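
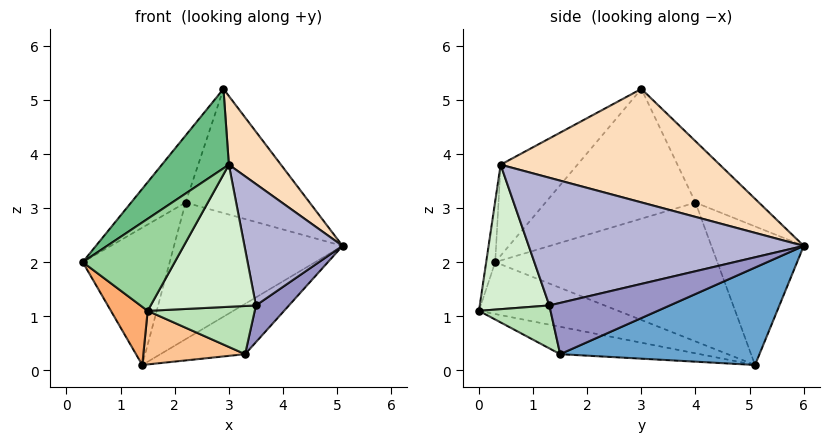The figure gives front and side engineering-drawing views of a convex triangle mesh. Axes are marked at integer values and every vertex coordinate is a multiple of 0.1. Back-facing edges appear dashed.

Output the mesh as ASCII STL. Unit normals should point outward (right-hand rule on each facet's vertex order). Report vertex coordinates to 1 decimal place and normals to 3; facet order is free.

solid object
 facet normal 0.465 0.198 -0.863
  outer loop
   vertex 3.3 1.5 0.3
   vertex 1.4 5.1 0.1
   vertex 5.1 6.0 2.3
  endloop
 endfacet
 facet normal -0.870 0.341 0.357
  outer loop
   vertex 2.2 4.0 3.1
   vertex 1.4 5.1 0.1
   vertex 0.3 0.3 2.0
  endloop
 endfacet
 facet normal -0.849 0.308 0.430
  outer loop
   vertex 2.2 4.0 3.1
   vertex 0.3 0.3 2.0
   vertex 2.9 3.0 5.2
  endloop
 endfacet
 facet normal -0.438 0.800 0.410
  outer loop
   vertex 2.2 4.0 3.1
   vertex 5.1 6.0 2.3
   vertex 1.4 5.1 0.1
  endloop
 endfacet
 facet normal -0.395 0.772 0.499
  outer loop
   vertex 2.2 4.0 3.1
   vertex 2.9 3.0 5.2
   vertex 5.1 6.0 2.3
  endloop
 endfacet
 facet normal -0.618 -0.163 -0.769
  outer loop
   vertex 1.5 0.0 1.1
   vertex 0.3 0.3 2.0
   vertex 1.4 5.1 0.1
  endloop
 endfacet
 facet normal -0.262 -0.191 -0.946
  outer loop
   vertex 1.5 0.0 1.1
   vertex 1.4 5.1 0.1
   vertex 3.3 1.5 0.3
  endloop
 endfacet
 facet normal 0.871 -0.207 0.446
  outer loop
   vertex 3.0 0.4 3.8
   vertex 5.1 6.0 2.3
   vertex 2.9 3.0 5.2
  endloop
 endfacet
 facet normal -0.490 -0.428 0.759
  outer loop
   vertex 3.0 0.4 3.8
   vertex 2.9 3.0 5.2
   vertex 0.3 0.3 2.0
  endloop
 endfacet
 facet normal -0.096 -0.976 0.198
  outer loop
   vertex 3.0 0.4 3.8
   vertex 0.3 0.3 2.0
   vertex 1.5 0.0 1.1
  endloop
 endfacet
 facet normal 0.531 -0.794 -0.295
  outer loop
   vertex 3.5 1.3 1.2
   vertex 1.5 0.0 1.1
   vertex 3.3 1.5 0.3
  endloop
 endfacet
 facet normal 0.542 -0.821 -0.180
  outer loop
   vertex 3.5 1.3 1.2
   vertex 3.0 0.4 3.8
   vertex 1.5 0.0 1.1
  endloop
 endfacet
 facet normal 0.930 -0.255 -0.263
  outer loop
   vertex 3.5 1.3 1.2
   vertex 3.3 1.5 0.3
   vertex 5.1 6.0 2.3
  endloop
 endfacet
 facet normal 0.940 -0.335 0.065
  outer loop
   vertex 3.5 1.3 1.2
   vertex 5.1 6.0 2.3
   vertex 3.0 0.4 3.8
  endloop
 endfacet
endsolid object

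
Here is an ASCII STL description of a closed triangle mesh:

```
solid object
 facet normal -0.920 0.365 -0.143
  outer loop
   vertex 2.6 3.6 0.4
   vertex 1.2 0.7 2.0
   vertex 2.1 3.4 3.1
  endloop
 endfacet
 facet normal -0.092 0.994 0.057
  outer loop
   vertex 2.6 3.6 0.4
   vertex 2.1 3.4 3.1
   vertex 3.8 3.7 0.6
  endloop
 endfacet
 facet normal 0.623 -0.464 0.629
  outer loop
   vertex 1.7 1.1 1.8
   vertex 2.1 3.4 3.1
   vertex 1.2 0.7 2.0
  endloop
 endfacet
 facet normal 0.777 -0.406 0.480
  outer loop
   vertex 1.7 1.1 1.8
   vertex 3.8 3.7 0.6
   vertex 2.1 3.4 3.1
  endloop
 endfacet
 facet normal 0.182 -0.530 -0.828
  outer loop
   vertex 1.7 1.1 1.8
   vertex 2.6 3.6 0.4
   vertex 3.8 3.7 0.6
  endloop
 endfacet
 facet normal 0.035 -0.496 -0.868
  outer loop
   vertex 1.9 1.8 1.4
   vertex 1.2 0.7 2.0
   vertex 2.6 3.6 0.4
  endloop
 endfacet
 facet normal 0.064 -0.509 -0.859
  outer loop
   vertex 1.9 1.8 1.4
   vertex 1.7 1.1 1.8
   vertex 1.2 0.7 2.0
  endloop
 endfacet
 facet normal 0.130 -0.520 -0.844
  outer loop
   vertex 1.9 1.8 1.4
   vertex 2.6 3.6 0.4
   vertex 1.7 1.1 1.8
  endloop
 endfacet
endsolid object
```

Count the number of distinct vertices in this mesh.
6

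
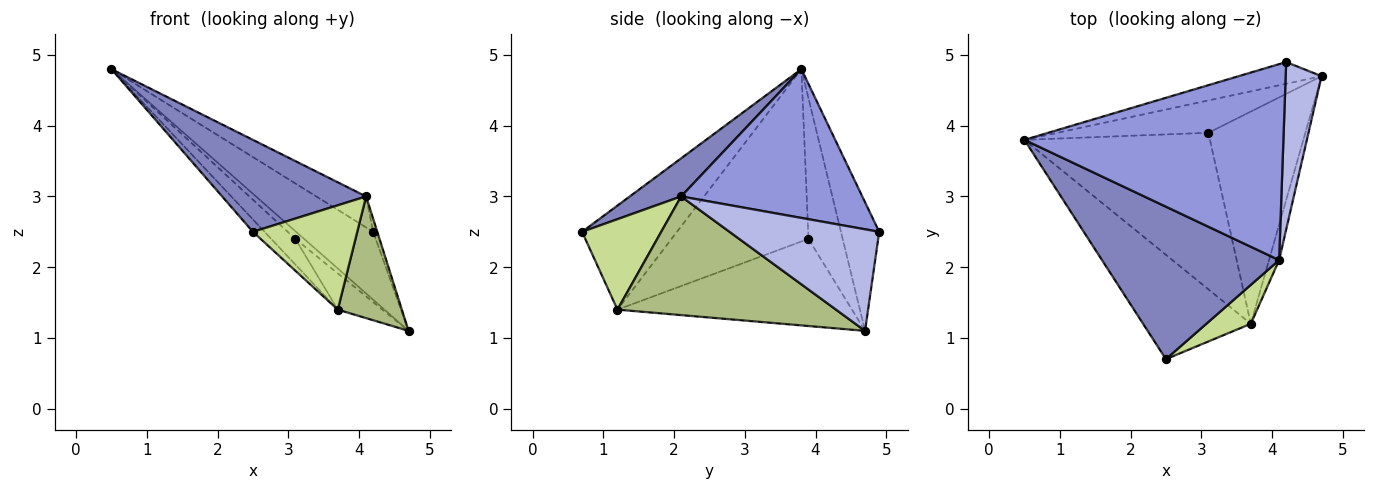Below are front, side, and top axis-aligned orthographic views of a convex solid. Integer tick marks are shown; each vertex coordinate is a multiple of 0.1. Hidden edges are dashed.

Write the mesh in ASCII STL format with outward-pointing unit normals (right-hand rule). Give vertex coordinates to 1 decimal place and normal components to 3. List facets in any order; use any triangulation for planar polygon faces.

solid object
 facet normal -0.427 0.861 -0.276
  outer loop
   vertex 4.2 4.9 2.5
   vertex 4.7 4.7 1.1
   vertex 0.5 3.8 4.8
  endloop
 endfacet
 facet normal 0.181 -0.508 0.842
  outer loop
   vertex 4.1 2.1 3.0
   vertex 0.5 3.8 4.8
   vertex 2.5 0.7 2.5
  endloop
 endfacet
 facet normal 0.494 0.136 0.859
  outer loop
   vertex 4.1 2.1 3.0
   vertex 4.2 4.9 2.5
   vertex 0.5 3.8 4.8
  endloop
 endfacet
 facet normal 0.943 0.026 0.333
  outer loop
   vertex 4.1 2.1 3.0
   vertex 4.7 4.7 1.1
   vertex 4.2 4.9 2.5
  endloop
 endfacet
 facet normal -0.692 0.085 -0.717
  outer loop
   vertex 3.7 1.2 1.4
   vertex 2.5 0.7 2.5
   vertex 0.5 3.8 4.8
  endloop
 endfacet
 facet normal 0.956 -0.280 -0.081
  outer loop
   vertex 3.7 1.2 1.4
   vertex 4.7 4.7 1.1
   vertex 4.1 2.1 3.0
  endloop
 endfacet
 facet normal 0.579 -0.764 0.285
  outer loop
   vertex 3.7 1.2 1.4
   vertex 4.1 2.1 3.0
   vertex 2.5 0.7 2.5
  endloop
 endfacet
 facet normal -0.672 0.173 -0.720
  outer loop
   vertex 3.1 3.9 2.4
   vertex 0.5 3.8 4.8
   vertex 4.7 4.7 1.1
  endloop
 endfacet
 facet normal -0.676 0.119 -0.727
  outer loop
   vertex 3.1 3.9 2.4
   vertex 3.7 1.2 1.4
   vertex 0.5 3.8 4.8
  endloop
 endfacet
 facet normal -0.663 0.126 -0.738
  outer loop
   vertex 3.1 3.9 2.4
   vertex 4.7 4.7 1.1
   vertex 3.7 1.2 1.4
  endloop
 endfacet
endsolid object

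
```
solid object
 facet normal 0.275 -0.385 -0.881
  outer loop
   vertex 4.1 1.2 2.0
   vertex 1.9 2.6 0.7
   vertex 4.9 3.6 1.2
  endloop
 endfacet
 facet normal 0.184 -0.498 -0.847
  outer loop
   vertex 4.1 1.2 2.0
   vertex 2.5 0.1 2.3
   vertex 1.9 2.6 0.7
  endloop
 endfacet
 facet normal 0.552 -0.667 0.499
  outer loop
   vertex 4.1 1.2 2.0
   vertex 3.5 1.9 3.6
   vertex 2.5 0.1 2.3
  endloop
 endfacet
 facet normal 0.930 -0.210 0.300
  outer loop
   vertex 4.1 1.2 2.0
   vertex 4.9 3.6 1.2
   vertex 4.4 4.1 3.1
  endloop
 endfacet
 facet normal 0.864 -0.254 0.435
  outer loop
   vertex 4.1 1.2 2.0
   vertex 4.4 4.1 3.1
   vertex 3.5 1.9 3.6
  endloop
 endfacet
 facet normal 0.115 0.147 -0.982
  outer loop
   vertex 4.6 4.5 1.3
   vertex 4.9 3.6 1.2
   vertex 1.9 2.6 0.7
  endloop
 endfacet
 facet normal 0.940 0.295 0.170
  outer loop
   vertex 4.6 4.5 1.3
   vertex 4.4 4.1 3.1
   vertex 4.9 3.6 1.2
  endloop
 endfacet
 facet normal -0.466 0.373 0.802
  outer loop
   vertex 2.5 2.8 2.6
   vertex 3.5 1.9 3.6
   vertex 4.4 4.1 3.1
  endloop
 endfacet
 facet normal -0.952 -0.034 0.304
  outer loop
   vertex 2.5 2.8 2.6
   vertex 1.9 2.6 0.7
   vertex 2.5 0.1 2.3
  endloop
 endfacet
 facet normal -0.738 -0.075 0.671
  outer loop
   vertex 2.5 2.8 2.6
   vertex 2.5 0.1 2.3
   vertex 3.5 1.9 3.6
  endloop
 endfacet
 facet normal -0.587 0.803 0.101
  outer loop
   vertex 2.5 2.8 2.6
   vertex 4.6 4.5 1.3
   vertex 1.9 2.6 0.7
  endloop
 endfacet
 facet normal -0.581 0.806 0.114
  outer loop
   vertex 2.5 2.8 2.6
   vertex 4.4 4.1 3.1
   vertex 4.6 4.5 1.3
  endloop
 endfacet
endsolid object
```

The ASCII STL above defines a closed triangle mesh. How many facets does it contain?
12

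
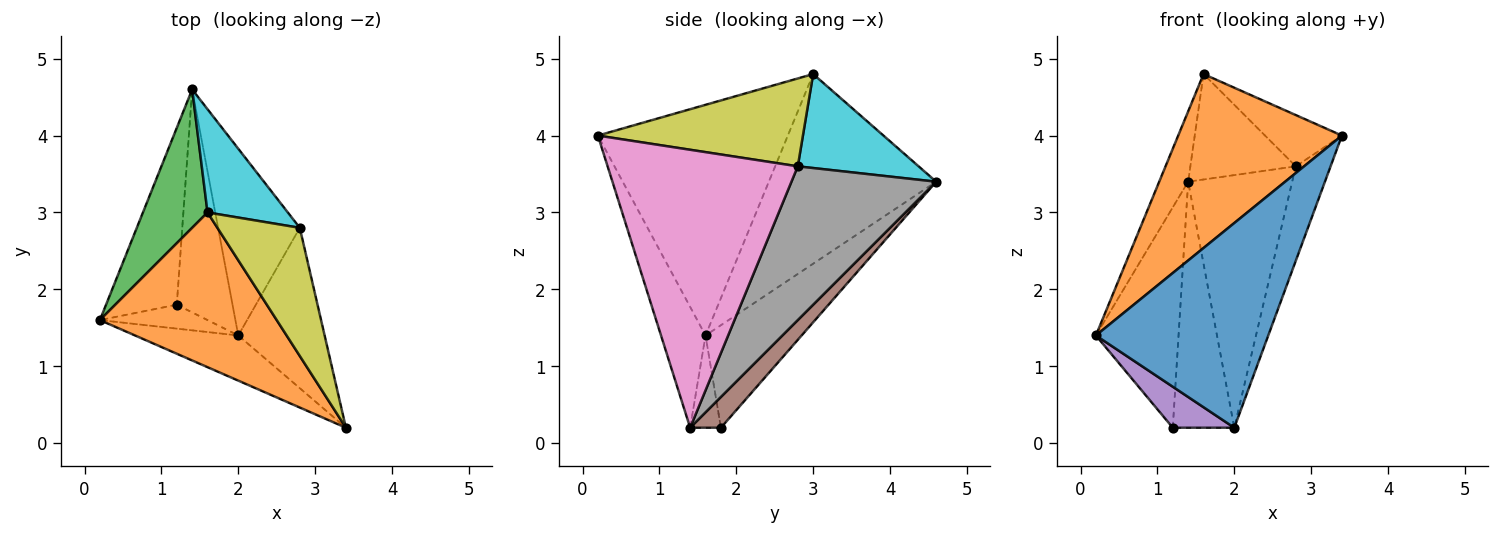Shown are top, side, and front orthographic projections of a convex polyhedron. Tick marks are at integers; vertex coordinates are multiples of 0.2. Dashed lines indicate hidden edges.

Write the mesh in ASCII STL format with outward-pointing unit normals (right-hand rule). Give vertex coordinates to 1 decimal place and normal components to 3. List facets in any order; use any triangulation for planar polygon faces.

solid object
 facet normal -0.244 -0.947 -0.209
  outer loop
   vertex 2.0 1.4 0.2
   vertex 3.4 0.2 4.0
   vertex 0.2 1.6 1.4
  endloop
 endfacet
 facet normal -0.655 -0.565 0.502
  outer loop
   vertex 1.6 3.0 4.8
   vertex 0.2 1.6 1.4
   vertex 3.4 0.2 4.0
  endloop
 endfacet
 facet normal -0.934 0.162 0.318
  outer loop
   vertex 1.6 3.0 4.8
   vertex 1.4 4.6 3.4
   vertex 0.2 1.6 1.4
  endloop
 endfacet
 facet normal -0.672 0.578 -0.464
  outer loop
   vertex 1.2 1.8 0.2
   vertex 0.2 1.6 1.4
   vertex 1.4 4.6 3.4
  endloop
 endfacet
 facet normal -0.396 -0.793 -0.463
  outer loop
   vertex 1.2 1.8 0.2
   vertex 2.0 1.4 0.2
   vertex 0.2 1.6 1.4
  endloop
 endfacet
 facet normal 0.347 0.695 -0.630
  outer loop
   vertex 1.2 1.8 0.2
   vertex 1.4 4.6 3.4
   vertex 2.0 1.4 0.2
  endloop
 endfacet
 facet normal 0.941 0.172 -0.292
  outer loop
   vertex 2.8 2.8 3.6
   vertex 3.4 0.2 4.0
   vertex 2.0 1.4 0.2
  endloop
 endfacet
 facet normal 0.746 0.536 -0.396
  outer loop
   vertex 2.8 2.8 3.6
   vertex 2.0 1.4 0.2
   vertex 1.4 4.6 3.4
  endloop
 endfacet
 facet normal 0.704 0.264 0.660
  outer loop
   vertex 2.8 2.8 3.6
   vertex 1.6 3.0 4.8
   vertex 3.4 0.2 4.0
  endloop
 endfacet
 facet normal 0.633 0.553 0.541
  outer loop
   vertex 2.8 2.8 3.6
   vertex 1.4 4.6 3.4
   vertex 1.6 3.0 4.8
  endloop
 endfacet
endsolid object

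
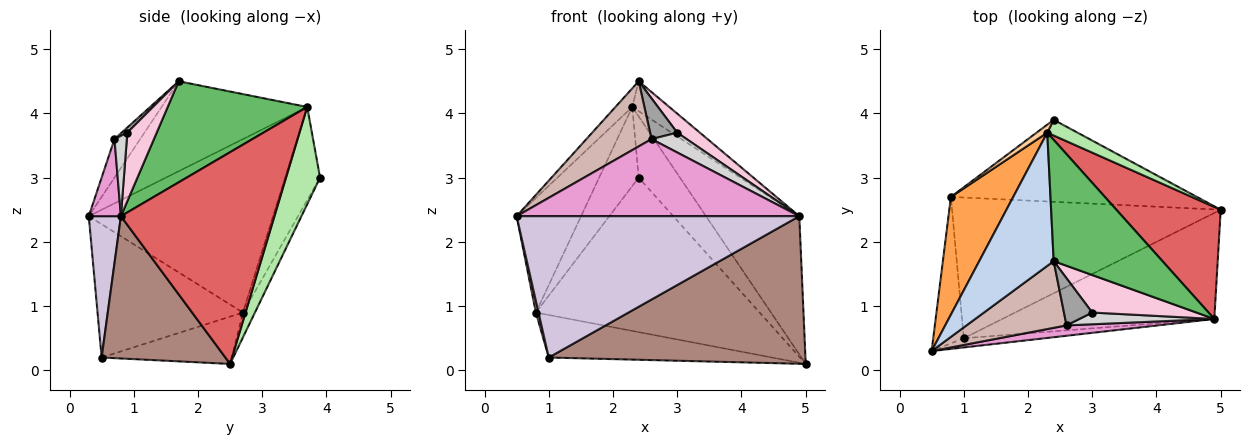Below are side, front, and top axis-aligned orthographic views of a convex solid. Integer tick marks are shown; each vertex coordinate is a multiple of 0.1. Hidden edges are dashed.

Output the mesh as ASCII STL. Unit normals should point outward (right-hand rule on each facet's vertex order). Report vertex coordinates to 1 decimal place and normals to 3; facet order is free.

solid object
 facet normal -0.047 0.882 -0.468
  outer loop
   vertex 0.8 2.7 0.9
   vertex 2.4 3.9 3.0
   vertex 5.0 2.5 0.1
  endloop
 endfacet
 facet normal -0.767 0.089 0.635
  outer loop
   vertex 2.3 3.7 4.1
   vertex 0.5 0.3 2.4
   vertex 2.4 1.7 4.5
  endloop
 endfacet
 facet normal -0.894 0.313 0.321
  outer loop
   vertex 2.3 3.7 4.1
   vertex 0.8 2.7 0.9
   vertex 0.5 0.3 2.4
  endloop
 endfacet
 facet normal -0.660 0.747 0.076
  outer loop
   vertex 2.3 3.7 4.1
   vertex 2.4 3.9 3.0
   vertex 0.8 2.7 0.9
  endloop
 endfacet
 facet normal 0.670 0.178 0.721
  outer loop
   vertex 2.3 3.7 4.1
   vertex 2.4 1.7 4.5
   vertex 4.9 0.8 2.4
  endloop
 endfacet
 facet normal 0.624 0.757 0.194
  outer loop
   vertex 2.3 3.7 4.1
   vertex 5.0 2.5 0.1
   vertex 2.4 3.9 3.0
  endloop
 endfacet
 facet normal 0.788 0.479 0.388
  outer loop
   vertex 2.3 3.7 4.1
   vertex 4.9 0.8 2.4
   vertex 5.0 2.5 0.1
  endloop
 endfacet
 facet normal -0.975 -0.018 -0.223
  outer loop
   vertex 1.0 0.5 0.2
   vertex 0.5 0.3 2.4
   vertex 0.8 2.7 0.9
  endloop
 endfacet
 facet normal -0.166 0.285 -0.944
  outer loop
   vertex 1.0 0.5 0.2
   vertex 0.8 2.7 0.9
   vertex 5.0 2.5 0.1
  endloop
 endfacet
 facet normal 0.113 -0.992 -0.065
  outer loop
   vertex 1.0 0.5 0.2
   vertex 4.9 0.8 2.4
   vertex 0.5 0.3 2.4
  endloop
 endfacet
 facet normal 0.365 -0.756 -0.543
  outer loop
   vertex 1.0 0.5 0.2
   vertex 5.0 2.5 0.1
   vertex 4.9 0.8 2.4
  endloop
 endfacet
 facet normal -0.266 -0.674 0.690
  outer loop
   vertex 2.6 0.7 3.6
   vertex 2.4 1.7 4.5
   vertex 0.5 0.3 2.4
  endloop
 endfacet
 facet normal 0.112 -0.985 0.132
  outer loop
   vertex 2.6 0.7 3.6
   vertex 0.5 0.3 2.4
   vertex 4.9 0.8 2.4
  endloop
 endfacet
 facet normal 0.506 -0.390 0.769
  outer loop
   vertex 3.0 0.9 3.7
   vertex 4.9 0.8 2.4
   vertex 2.4 1.7 4.5
  endloop
 endfacet
 facet normal 0.136 -0.648 0.750
  outer loop
   vertex 3.0 0.9 3.7
   vertex 2.4 1.7 4.5
   vertex 2.6 0.7 3.6
  endloop
 endfacet
 facet normal 0.290 -0.824 0.487
  outer loop
   vertex 3.0 0.9 3.7
   vertex 2.6 0.7 3.6
   vertex 4.9 0.8 2.4
  endloop
 endfacet
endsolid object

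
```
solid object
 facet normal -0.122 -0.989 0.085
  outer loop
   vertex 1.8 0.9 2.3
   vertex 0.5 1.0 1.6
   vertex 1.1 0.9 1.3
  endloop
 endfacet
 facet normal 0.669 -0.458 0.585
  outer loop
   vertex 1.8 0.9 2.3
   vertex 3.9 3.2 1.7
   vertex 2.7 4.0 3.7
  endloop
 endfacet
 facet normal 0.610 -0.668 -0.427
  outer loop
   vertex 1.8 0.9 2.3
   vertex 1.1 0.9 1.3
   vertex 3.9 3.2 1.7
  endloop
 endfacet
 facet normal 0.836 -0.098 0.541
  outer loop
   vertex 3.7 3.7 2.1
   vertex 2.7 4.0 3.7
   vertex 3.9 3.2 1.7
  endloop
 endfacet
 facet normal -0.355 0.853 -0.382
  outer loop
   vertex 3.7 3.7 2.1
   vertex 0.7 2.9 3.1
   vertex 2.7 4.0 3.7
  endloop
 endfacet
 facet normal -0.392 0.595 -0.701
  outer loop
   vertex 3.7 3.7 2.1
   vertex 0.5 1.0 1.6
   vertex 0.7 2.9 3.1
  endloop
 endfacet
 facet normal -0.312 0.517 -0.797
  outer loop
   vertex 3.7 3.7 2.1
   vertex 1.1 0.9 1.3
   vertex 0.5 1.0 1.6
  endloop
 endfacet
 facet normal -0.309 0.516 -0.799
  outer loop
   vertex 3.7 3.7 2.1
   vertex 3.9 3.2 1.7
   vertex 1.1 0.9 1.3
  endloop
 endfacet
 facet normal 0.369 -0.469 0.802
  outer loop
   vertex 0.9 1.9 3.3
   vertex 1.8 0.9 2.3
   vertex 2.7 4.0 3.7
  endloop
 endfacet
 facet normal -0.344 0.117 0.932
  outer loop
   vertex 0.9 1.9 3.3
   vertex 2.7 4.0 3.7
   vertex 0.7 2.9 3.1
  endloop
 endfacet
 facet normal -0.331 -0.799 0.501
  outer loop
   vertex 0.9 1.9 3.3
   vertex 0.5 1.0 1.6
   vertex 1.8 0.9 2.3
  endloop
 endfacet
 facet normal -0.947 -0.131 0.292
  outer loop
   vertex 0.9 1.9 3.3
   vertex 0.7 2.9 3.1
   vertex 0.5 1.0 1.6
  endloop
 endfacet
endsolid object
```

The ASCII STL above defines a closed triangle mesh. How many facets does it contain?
12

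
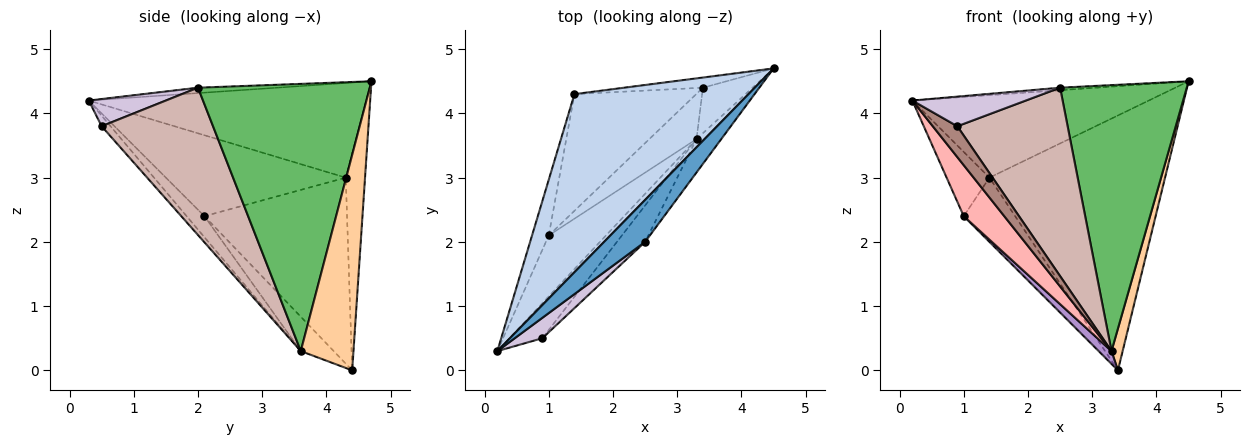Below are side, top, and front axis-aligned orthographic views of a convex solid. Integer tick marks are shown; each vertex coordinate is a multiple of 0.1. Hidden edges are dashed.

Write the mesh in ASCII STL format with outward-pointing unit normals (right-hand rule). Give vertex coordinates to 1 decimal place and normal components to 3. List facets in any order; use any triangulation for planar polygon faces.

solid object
 facet normal -0.130 0.060 0.990
  outer loop
   vertex 2.5 2.0 4.4
   vertex 4.5 4.7 4.5
   vertex 0.2 0.3 4.2
  endloop
 endfacet
 facet normal -0.442 0.377 0.814
  outer loop
   vertex 1.4 4.3 3.0
   vertex 0.2 0.3 4.2
   vertex 4.5 4.7 4.5
  endloop
 endfacet
 facet normal -0.109 0.993 -0.040
  outer loop
   vertex 1.4 4.3 3.0
   vertex 4.5 4.7 4.5
   vertex 3.4 4.4 0.0
  endloop
 endfacet
 facet normal 0.954 -0.202 -0.220
  outer loop
   vertex 3.3 3.6 0.3
   vertex 3.4 4.4 0.0
   vertex 4.5 4.7 4.5
  endloop
 endfacet
 facet normal 0.803 -0.592 -0.074
  outer loop
   vertex 3.3 3.6 0.3
   vertex 4.5 4.7 4.5
   vertex 2.5 2.0 4.4
  endloop
 endfacet
 facet normal -0.954 0.227 -0.197
  outer loop
   vertex 1.0 2.1 2.4
   vertex 0.2 0.3 4.2
   vertex 1.4 4.3 3.0
  endloop
 endfacet
 facet normal -0.801 0.289 -0.524
  outer loop
   vertex 1.0 2.1 2.4
   vertex 1.4 4.3 3.0
   vertex 3.4 4.4 0.0
  endloop
 endfacet
 facet normal -0.271 -0.618 -0.738
  outer loop
   vertex 1.0 2.1 2.4
   vertex 3.3 3.6 0.3
   vertex 0.2 0.3 4.2
  endloop
 endfacet
 facet normal -0.574 -0.224 -0.788
  outer loop
   vertex 1.0 2.1 2.4
   vertex 3.4 4.4 0.0
   vertex 3.3 3.6 0.3
  endloop
 endfacet
 facet normal 0.488 -0.719 0.495
  outer loop
   vertex 0.9 0.5 3.8
   vertex 2.5 2.0 4.4
   vertex 0.2 0.3 4.2
  endloop
 endfacet
 facet normal -0.233 -0.643 -0.729
  outer loop
   vertex 0.9 0.5 3.8
   vertex 0.2 0.3 4.2
   vertex 3.3 3.6 0.3
  endloop
 endfacet
 facet normal 0.704 -0.697 -0.135
  outer loop
   vertex 0.9 0.5 3.8
   vertex 3.3 3.6 0.3
   vertex 2.5 2.0 4.4
  endloop
 endfacet
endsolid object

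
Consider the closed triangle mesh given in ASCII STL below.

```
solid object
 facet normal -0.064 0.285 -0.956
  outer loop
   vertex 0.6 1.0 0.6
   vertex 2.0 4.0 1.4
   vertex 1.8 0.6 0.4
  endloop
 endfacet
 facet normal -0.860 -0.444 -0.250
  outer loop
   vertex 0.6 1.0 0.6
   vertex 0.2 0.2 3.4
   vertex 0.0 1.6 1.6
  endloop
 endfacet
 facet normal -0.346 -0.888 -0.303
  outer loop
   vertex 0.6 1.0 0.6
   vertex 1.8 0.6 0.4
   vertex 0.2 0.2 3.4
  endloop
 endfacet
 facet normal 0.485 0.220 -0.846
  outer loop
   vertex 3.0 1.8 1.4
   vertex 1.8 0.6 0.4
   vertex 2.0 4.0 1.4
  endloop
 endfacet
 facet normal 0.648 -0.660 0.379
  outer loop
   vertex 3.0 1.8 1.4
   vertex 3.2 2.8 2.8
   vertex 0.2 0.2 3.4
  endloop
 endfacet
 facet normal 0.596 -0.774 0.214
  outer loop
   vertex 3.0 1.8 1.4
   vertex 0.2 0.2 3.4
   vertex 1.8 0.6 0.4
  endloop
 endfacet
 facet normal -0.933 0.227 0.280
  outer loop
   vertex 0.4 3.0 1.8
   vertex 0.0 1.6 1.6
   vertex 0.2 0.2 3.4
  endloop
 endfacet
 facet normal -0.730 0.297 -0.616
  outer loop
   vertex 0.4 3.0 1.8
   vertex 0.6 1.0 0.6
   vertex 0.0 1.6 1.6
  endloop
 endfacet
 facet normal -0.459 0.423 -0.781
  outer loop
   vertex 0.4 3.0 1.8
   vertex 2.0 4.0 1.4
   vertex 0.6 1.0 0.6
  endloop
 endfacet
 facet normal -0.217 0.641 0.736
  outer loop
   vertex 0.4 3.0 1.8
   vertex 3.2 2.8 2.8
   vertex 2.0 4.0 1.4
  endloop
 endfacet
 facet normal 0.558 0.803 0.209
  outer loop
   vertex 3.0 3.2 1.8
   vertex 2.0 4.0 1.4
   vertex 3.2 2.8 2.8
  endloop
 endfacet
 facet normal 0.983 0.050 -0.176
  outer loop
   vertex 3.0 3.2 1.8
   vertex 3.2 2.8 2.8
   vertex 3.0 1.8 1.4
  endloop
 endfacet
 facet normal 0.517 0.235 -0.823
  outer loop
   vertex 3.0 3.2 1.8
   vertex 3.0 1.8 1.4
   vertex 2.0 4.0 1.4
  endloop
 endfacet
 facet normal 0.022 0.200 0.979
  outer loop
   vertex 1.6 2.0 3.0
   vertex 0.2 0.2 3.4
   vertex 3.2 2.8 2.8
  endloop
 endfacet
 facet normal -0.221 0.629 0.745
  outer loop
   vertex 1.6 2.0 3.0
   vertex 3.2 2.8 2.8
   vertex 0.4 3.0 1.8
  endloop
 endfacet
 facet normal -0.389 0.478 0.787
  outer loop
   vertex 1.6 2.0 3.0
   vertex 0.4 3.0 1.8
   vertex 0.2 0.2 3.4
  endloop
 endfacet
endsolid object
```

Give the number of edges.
24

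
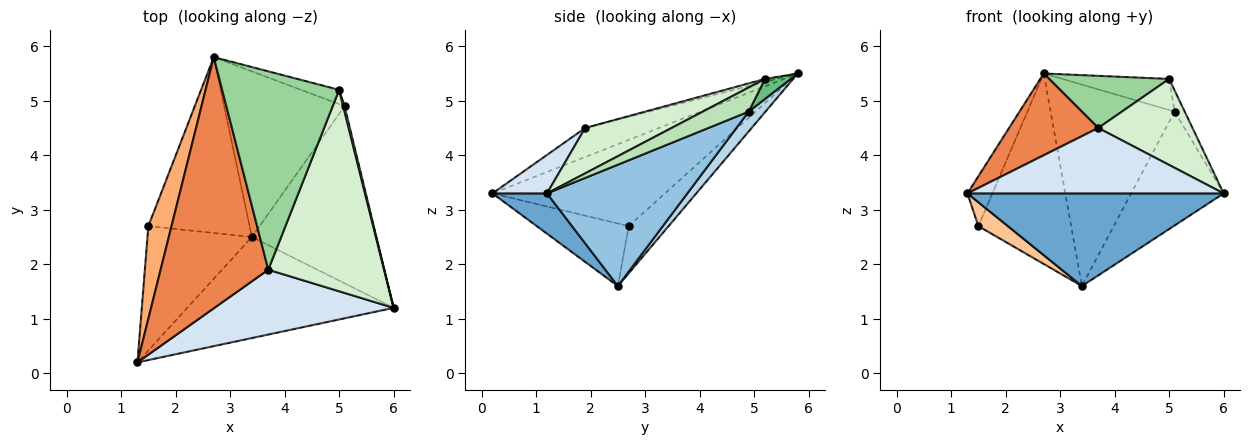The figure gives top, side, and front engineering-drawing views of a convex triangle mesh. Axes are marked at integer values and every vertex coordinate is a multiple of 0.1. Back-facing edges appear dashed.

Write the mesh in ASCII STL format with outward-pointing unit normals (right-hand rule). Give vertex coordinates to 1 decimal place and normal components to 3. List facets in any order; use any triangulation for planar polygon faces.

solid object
 facet normal 0.142 -0.669 -0.729
  outer loop
   vertex 3.4 2.5 1.6
   vertex 6.0 1.2 3.3
   vertex 1.3 0.2 3.3
  endloop
 endfacet
 facet normal 0.634 0.418 -0.650
  outer loop
   vertex 5.1 4.9 4.8
   vertex 6.0 1.2 3.3
   vertex 3.4 2.5 1.6
  endloop
 endfacet
 facet normal 0.104 0.768 -0.632
  outer loop
   vertex 5.1 4.9 4.8
   vertex 3.4 2.5 1.6
   vertex 2.7 5.8 5.5
  endloop
 endfacet
 facet normal 0.149 -0.702 0.696
  outer loop
   vertex 3.7 1.9 4.5
   vertex 1.3 0.2 3.3
   vertex 6.0 1.2 3.3
  endloop
 endfacet
 facet normal -0.248 -0.300 0.921
  outer loop
   vertex 3.7 1.9 4.5
   vertex 2.7 5.8 5.5
   vertex 1.3 0.2 3.3
  endloop
 endfacet
 facet normal -0.956 0.138 0.257
  outer loop
   vertex 1.5 2.7 2.7
   vertex 1.3 0.2 3.3
   vertex 2.7 5.8 5.5
  endloop
 endfacet
 facet normal -0.507 -0.163 -0.846
  outer loop
   vertex 1.5 2.7 2.7
   vertex 3.4 2.5 1.6
   vertex 1.3 0.2 3.3
  endloop
 endfacet
 facet normal -0.301 0.701 -0.647
  outer loop
   vertex 1.5 2.7 2.7
   vertex 2.7 5.8 5.5
   vertex 3.4 2.5 1.6
  endloop
 endfacet
 facet normal 0.214 0.888 -0.408
  outer loop
   vertex 5.0 5.2 5.4
   vertex 5.1 4.9 4.8
   vertex 2.7 5.8 5.5
  endloop
 endfacet
 facet normal -0.024 -0.254 0.967
  outer loop
   vertex 5.0 5.2 5.4
   vertex 2.7 5.8 5.5
   vertex 3.7 1.9 4.5
  endloop
 endfacet
 facet normal 0.975 0.215 0.055
  outer loop
   vertex 5.0 5.2 5.4
   vertex 6.0 1.2 3.3
   vertex 5.1 4.9 4.8
  endloop
 endfacet
 facet normal 0.339 -0.369 0.865
  outer loop
   vertex 5.0 5.2 5.4
   vertex 3.7 1.9 4.5
   vertex 6.0 1.2 3.3
  endloop
 endfacet
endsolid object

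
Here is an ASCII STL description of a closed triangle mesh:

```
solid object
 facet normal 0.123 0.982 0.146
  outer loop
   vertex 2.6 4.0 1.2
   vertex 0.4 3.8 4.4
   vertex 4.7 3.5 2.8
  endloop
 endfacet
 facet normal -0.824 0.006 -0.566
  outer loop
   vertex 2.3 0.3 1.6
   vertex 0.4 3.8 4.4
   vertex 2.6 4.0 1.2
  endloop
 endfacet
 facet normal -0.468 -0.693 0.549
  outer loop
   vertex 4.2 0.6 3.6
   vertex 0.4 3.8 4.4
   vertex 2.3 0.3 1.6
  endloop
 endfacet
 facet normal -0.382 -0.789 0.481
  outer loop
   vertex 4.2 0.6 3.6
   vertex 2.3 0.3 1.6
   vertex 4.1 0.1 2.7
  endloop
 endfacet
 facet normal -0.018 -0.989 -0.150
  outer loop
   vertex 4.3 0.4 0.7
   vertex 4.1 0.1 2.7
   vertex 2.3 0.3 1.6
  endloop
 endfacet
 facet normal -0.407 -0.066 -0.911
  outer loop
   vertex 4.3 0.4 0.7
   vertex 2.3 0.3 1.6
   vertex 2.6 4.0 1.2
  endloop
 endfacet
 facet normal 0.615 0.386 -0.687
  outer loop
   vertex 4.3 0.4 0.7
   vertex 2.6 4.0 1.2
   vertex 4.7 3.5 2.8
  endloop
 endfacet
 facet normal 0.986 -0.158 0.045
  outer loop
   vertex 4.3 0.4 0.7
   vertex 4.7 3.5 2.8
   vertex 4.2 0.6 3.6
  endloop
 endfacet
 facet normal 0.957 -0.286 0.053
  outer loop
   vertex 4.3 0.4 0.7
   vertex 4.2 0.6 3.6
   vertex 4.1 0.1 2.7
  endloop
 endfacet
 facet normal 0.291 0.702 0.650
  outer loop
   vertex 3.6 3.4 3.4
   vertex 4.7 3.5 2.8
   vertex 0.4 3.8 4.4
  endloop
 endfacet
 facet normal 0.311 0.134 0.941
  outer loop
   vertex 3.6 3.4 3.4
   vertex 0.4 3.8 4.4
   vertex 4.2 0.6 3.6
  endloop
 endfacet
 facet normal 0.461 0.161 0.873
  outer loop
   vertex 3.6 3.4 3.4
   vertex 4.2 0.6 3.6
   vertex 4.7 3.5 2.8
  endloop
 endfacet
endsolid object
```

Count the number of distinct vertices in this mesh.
8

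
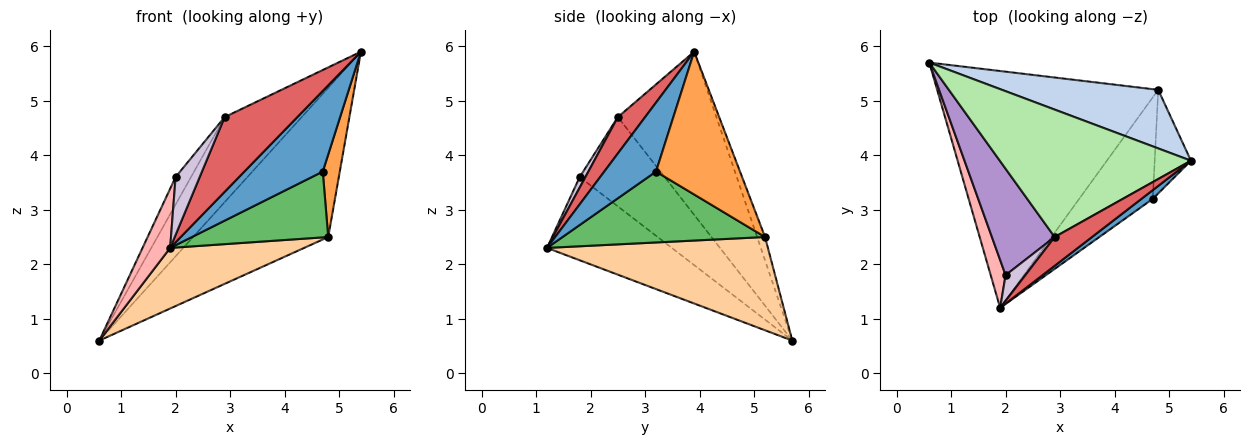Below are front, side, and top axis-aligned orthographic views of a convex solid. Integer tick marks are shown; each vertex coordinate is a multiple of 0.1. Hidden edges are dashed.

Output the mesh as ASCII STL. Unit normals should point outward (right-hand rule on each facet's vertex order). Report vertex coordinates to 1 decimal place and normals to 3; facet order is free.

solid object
 facet normal 0.549 -0.831 0.090
  outer loop
   vertex 4.7 3.2 3.7
   vertex 5.4 3.9 5.9
   vertex 1.9 1.2 2.3
  endloop
 endfacet
 facet normal -0.054 0.929 0.365
  outer loop
   vertex 4.8 5.2 2.5
   vertex 0.6 5.7 0.6
   vertex 5.4 3.9 5.9
  endloop
 endfacet
 facet normal 0.951 -0.192 -0.241
  outer loop
   vertex 4.8 5.2 2.5
   vertex 5.4 3.9 5.9
   vertex 4.7 3.2 3.7
  endloop
 endfacet
 facet normal 0.378 -0.229 -0.897
  outer loop
   vertex 4.8 5.2 2.5
   vertex 1.9 1.2 2.3
   vertex 0.6 5.7 0.6
  endloop
 endfacet
 facet normal 0.629 -0.423 -0.653
  outer loop
   vertex 4.8 5.2 2.5
   vertex 4.7 3.2 3.7
   vertex 1.9 1.2 2.3
  endloop
 endfacet
 facet normal -0.579 0.453 0.678
  outer loop
   vertex 2.9 2.5 4.7
   vertex 5.4 3.9 5.9
   vertex 0.6 5.7 0.6
  endloop
 endfacet
 facet normal 0.330 -0.881 0.339
  outer loop
   vertex 2.9 2.5 4.7
   vertex 1.9 1.2 2.3
   vertex 5.4 3.9 5.9
  endloop
 endfacet
 facet normal -0.962 -0.213 0.172
  outer loop
   vertex 2.0 1.8 3.6
   vertex 0.6 5.7 0.6
   vertex 1.9 1.2 2.3
  endloop
 endfacet
 facet normal -0.809 0.147 0.569
  outer loop
   vertex 2.0 1.8 3.6
   vertex 2.9 2.5 4.7
   vertex 0.6 5.7 0.6
  endloop
 endfacet
 facet normal 0.211 -0.894 0.396
  outer loop
   vertex 2.0 1.8 3.6
   vertex 1.9 1.2 2.3
   vertex 2.9 2.5 4.7
  endloop
 endfacet
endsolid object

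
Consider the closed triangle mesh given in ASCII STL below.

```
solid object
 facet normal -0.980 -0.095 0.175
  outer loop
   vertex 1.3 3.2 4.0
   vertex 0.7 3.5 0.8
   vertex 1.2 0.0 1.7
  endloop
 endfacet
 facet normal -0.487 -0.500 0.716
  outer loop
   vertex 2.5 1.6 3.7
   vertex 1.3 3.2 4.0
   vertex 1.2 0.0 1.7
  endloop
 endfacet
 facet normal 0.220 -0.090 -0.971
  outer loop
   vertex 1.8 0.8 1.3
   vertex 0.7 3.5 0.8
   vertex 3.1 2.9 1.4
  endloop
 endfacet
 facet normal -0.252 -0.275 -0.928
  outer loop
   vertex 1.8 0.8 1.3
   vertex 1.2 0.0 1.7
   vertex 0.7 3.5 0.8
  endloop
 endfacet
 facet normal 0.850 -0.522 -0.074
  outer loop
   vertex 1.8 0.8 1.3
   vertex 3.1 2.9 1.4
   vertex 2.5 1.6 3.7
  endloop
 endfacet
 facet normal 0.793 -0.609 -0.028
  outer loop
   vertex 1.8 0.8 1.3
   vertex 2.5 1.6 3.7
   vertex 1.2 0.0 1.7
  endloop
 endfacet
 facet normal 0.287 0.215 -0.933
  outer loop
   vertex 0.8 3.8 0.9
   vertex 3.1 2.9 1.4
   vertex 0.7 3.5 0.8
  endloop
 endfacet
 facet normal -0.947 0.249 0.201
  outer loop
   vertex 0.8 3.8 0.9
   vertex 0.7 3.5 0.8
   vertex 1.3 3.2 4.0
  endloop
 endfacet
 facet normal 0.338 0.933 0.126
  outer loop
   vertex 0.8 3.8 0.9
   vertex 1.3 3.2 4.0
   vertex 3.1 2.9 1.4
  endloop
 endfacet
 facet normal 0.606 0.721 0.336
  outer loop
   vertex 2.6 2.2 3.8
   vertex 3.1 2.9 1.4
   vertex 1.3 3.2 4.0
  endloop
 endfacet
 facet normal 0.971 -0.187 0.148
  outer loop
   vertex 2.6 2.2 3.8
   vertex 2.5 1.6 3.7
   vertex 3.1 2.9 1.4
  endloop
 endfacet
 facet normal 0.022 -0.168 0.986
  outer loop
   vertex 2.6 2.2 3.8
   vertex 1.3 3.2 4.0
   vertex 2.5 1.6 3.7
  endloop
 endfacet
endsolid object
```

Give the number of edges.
18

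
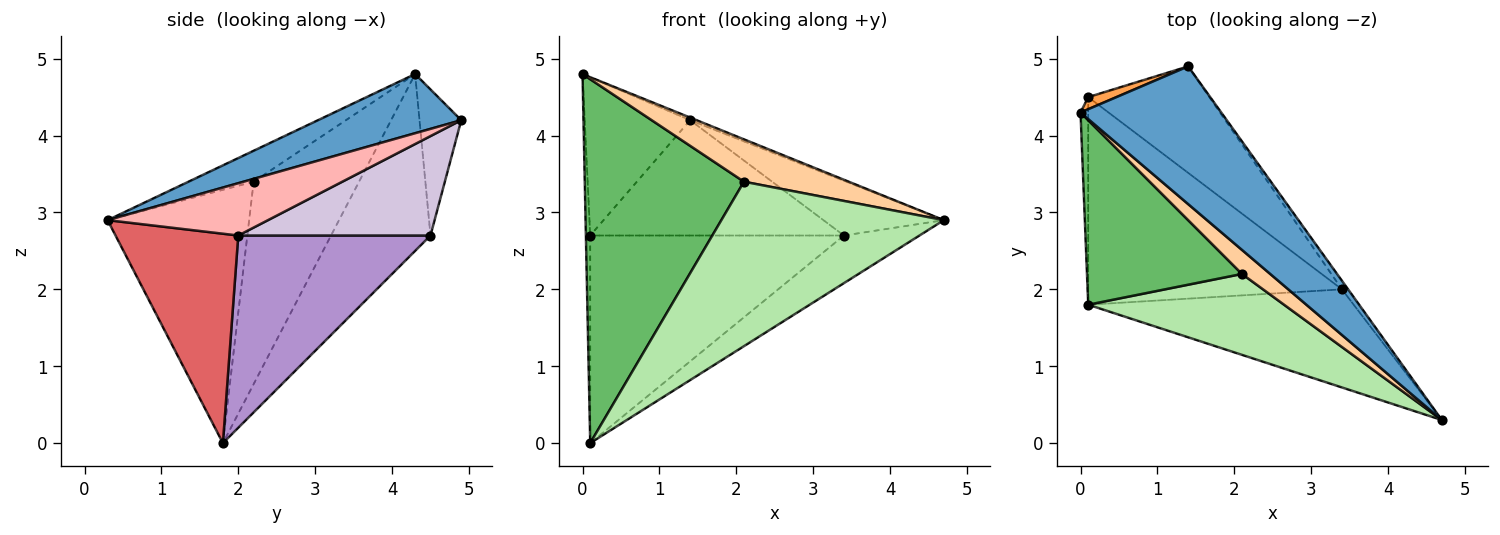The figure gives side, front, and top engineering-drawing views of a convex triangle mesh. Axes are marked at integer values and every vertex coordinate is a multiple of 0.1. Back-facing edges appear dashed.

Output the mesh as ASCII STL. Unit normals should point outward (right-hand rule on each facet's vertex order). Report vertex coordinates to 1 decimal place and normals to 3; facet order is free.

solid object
 facet normal 0.388 0.018 0.922
  outer loop
   vertex 1.4 4.9 4.2
   vertex 0.0 4.3 4.8
   vertex 4.7 0.3 2.9
  endloop
 endfacet
 facet normal -0.998 0.043 -0.043
  outer loop
   vertex 0.1 4.5 2.7
   vertex 0.1 1.8 0.0
   vertex 0.0 4.3 4.8
  endloop
 endfacet
 facet normal -0.367 0.927 0.071
  outer loop
   vertex 0.1 4.5 2.7
   vertex 0.0 4.3 4.8
   vertex 1.4 4.9 4.2
  endloop
 endfacet
 facet normal -0.476 -0.765 0.434
  outer loop
   vertex 2.1 2.2 3.4
   vertex 4.7 0.3 2.9
   vertex 0.0 4.3 4.8
  endloop
 endfacet
 facet normal -0.508 -0.768 0.389
  outer loop
   vertex 2.1 2.2 3.4
   vertex 0.0 4.3 4.8
   vertex 0.1 1.8 0.0
  endloop
 endfacet
 facet normal -0.496 -0.779 0.383
  outer loop
   vertex 2.1 2.2 3.4
   vertex 0.1 1.8 0.0
   vertex 4.7 0.3 2.9
  endloop
 endfacet
 facet normal 0.579 0.356 -0.734
  outer loop
   vertex 3.4 2.0 2.7
   vertex 4.7 0.3 2.9
   vertex 0.1 1.8 0.0
  endloop
 endfacet
 facet normal 0.796 0.598 -0.094
  outer loop
   vertex 3.4 2.0 2.7
   vertex 1.4 4.9 4.2
   vertex 4.7 0.3 2.9
  endloop
 endfacet
 facet normal 0.472 0.623 -0.623
  outer loop
   vertex 3.4 2.0 2.7
   vertex 0.1 1.8 0.0
   vertex 0.1 4.5 2.7
  endloop
 endfacet
 facet normal 0.486 0.642 -0.593
  outer loop
   vertex 3.4 2.0 2.7
   vertex 0.1 4.5 2.7
   vertex 1.4 4.9 4.2
  endloop
 endfacet
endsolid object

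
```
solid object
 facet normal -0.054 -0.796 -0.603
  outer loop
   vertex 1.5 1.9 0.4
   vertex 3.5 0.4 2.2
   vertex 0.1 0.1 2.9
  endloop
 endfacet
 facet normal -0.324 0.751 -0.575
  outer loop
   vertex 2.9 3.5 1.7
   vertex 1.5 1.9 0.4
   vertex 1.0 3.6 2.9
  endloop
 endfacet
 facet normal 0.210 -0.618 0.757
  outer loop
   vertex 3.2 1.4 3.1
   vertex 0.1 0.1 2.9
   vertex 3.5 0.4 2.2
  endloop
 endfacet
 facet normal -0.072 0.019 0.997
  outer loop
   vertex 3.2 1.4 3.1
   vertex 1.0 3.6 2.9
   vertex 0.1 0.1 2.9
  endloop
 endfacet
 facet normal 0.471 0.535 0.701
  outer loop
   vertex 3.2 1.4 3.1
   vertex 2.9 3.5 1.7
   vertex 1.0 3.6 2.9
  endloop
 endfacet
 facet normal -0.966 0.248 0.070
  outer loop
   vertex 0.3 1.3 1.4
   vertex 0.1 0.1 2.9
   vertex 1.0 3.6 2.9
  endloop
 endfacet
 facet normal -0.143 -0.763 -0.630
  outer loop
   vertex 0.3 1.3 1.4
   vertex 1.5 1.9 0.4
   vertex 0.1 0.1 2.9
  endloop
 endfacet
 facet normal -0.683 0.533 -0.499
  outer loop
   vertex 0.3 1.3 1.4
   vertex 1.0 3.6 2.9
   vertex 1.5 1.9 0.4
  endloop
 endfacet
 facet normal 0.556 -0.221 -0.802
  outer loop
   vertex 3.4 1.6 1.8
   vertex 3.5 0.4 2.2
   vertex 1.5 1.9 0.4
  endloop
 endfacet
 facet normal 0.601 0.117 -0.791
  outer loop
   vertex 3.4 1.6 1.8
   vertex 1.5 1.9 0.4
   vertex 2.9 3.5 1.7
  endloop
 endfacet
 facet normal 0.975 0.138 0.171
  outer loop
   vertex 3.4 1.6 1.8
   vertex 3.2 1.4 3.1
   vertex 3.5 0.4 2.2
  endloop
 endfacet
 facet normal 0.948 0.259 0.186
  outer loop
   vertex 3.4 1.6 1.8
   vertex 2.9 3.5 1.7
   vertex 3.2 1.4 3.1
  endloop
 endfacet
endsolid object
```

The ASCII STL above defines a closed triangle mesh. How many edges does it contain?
18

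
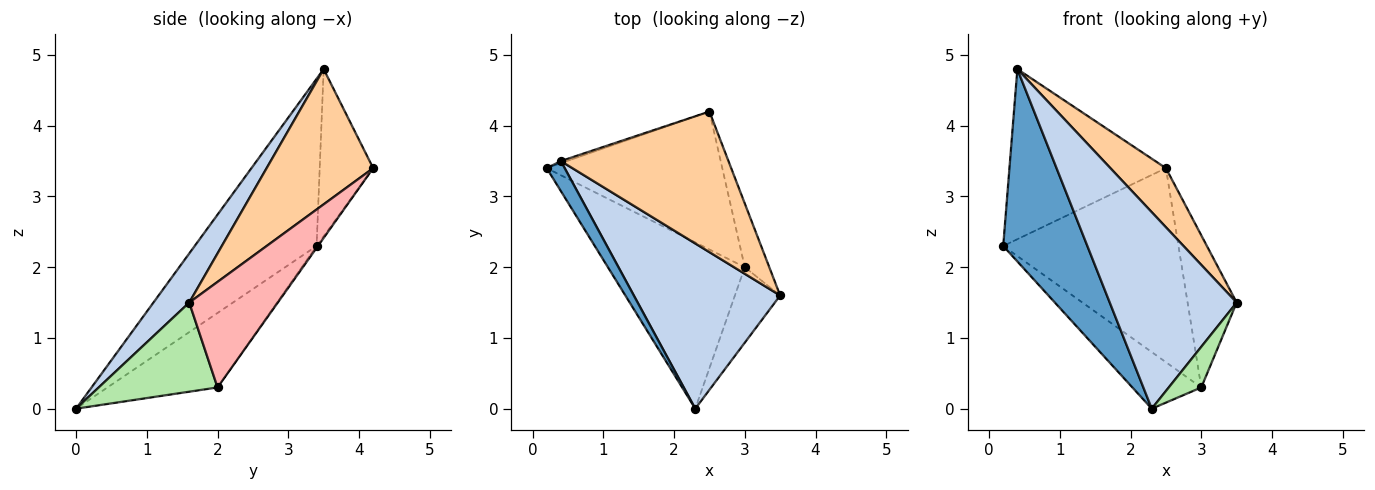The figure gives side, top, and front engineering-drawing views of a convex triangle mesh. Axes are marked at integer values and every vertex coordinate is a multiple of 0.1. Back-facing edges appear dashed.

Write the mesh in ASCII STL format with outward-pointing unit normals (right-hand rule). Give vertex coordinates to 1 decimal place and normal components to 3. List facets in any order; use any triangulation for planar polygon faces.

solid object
 facet normal -0.820 -0.566 0.088
  outer loop
   vertex 0.4 3.5 4.8
   vertex 0.2 3.4 2.3
   vertex 2.3 0.0 0.0
  endloop
 endfacet
 facet normal 0.211 -0.748 0.629
  outer loop
   vertex 0.4 3.5 4.8
   vertex 2.3 0.0 0.0
   vertex 3.5 1.6 1.5
  endloop
 endfacet
 facet normal -0.323 0.946 -0.012
  outer loop
   vertex 2.5 4.2 3.4
   vertex 0.2 3.4 2.3
   vertex 0.4 3.5 4.8
  endloop
 endfacet
 facet normal 0.597 -0.311 0.740
  outer loop
   vertex 2.5 4.2 3.4
   vertex 0.4 3.5 4.8
   vertex 3.5 1.6 1.5
  endloop
 endfacet
 facet normal -0.458 0.286 -0.842
  outer loop
   vertex 3.0 2.0 0.3
   vertex 2.3 0.0 0.0
   vertex 0.2 3.4 2.3
  endloop
 endfacet
 facet normal 0.866 -0.237 -0.440
  outer loop
   vertex 3.0 2.0 0.3
   vertex 3.5 1.6 1.5
   vertex 2.3 0.0 0.0
  endloop
 endfacet
 facet normal -0.006 0.815 -0.579
  outer loop
   vertex 3.0 2.0 0.3
   vertex 0.2 3.4 2.3
   vertex 2.5 4.2 3.4
  endloop
 endfacet
 facet normal 0.857 0.475 -0.199
  outer loop
   vertex 3.0 2.0 0.3
   vertex 2.5 4.2 3.4
   vertex 3.5 1.6 1.5
  endloop
 endfacet
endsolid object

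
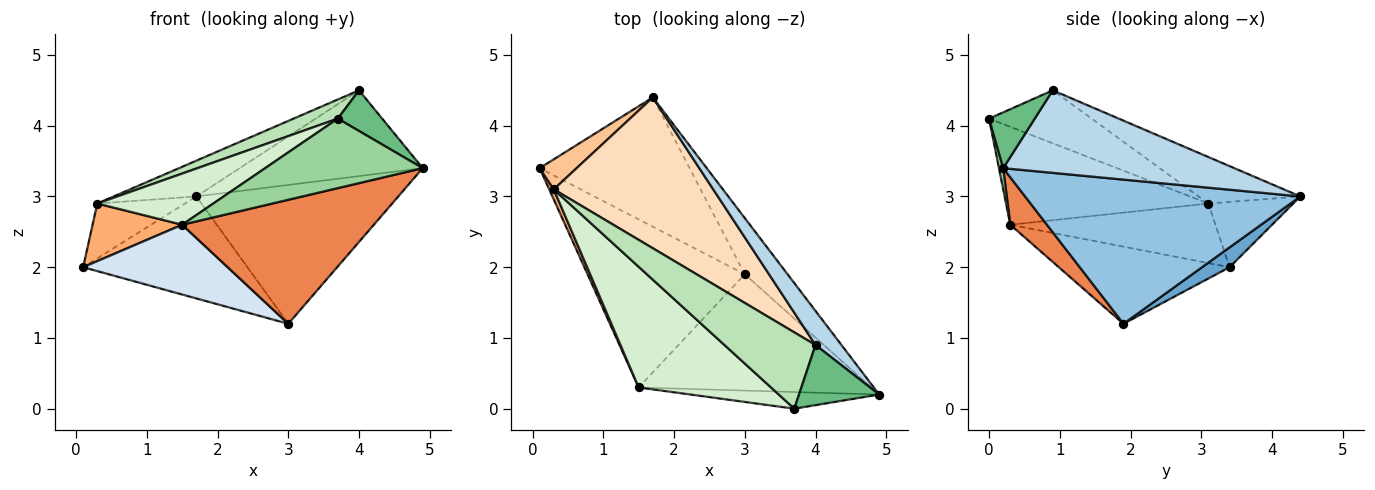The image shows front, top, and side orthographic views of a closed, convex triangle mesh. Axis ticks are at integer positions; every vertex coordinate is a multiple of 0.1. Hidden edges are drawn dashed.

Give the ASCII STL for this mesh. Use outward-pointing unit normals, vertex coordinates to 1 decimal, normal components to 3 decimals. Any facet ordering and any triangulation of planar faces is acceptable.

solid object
 facet normal 0.103 0.616 -0.781
  outer loop
   vertex 3.0 1.9 1.2
   vertex 0.1 3.4 2.0
   vertex 1.7 4.4 3.0
  endloop
 endfacet
 facet normal 0.784 0.575 -0.233
  outer loop
   vertex 3.0 1.9 1.2
   vertex 1.7 4.4 3.0
   vertex 4.9 0.2 3.4
  endloop
 endfacet
 facet normal 0.761 0.603 0.239
  outer loop
   vertex 4.0 0.9 4.5
   vertex 4.9 0.2 3.4
   vertex 1.7 4.4 3.0
  endloop
 endfacet
 facet normal -0.413 -0.349 -0.841
  outer loop
   vertex 1.5 0.3 2.6
   vertex 0.1 3.4 2.0
   vertex 3.0 1.9 1.2
  endloop
 endfacet
 facet normal 0.138 -0.722 -0.678
  outer loop
   vertex 1.5 0.3 2.6
   vertex 3.0 1.9 1.2
   vertex 4.9 0.2 3.4
  endloop
 endfacet
 facet normal -0.914 -0.399 0.070
  outer loop
   vertex 0.3 3.1 2.9
   vertex 0.1 3.4 2.0
   vertex 1.5 0.3 2.6
  endloop
 endfacet
 facet normal -0.647 0.669 0.367
  outer loop
   vertex 0.3 3.1 2.9
   vertex 1.7 4.4 3.0
   vertex 0.1 3.4 2.0
  endloop
 endfacet
 facet normal -0.273 0.222 0.936
  outer loop
   vertex 0.3 3.1 2.9
   vertex 4.0 0.9 4.5
   vertex 1.7 4.4 3.0
  endloop
 endfacet
 facet normal 0.499 -0.485 0.718
  outer loop
   vertex 3.7 0.0 4.1
   vertex 4.9 0.2 3.4
   vertex 4.0 0.9 4.5
  endloop
 endfacet
 facet normal 0.026 -0.972 -0.233
  outer loop
   vertex 3.7 0.0 4.1
   vertex 1.5 0.3 2.6
   vertex 4.9 0.2 3.4
  endloop
 endfacet
 facet normal -0.491 -0.212 0.845
  outer loop
   vertex 3.7 0.0 4.1
   vertex 4.0 0.9 4.5
   vertex 0.3 3.1 2.9
  endloop
 endfacet
 facet normal -0.563 -0.323 0.761
  outer loop
   vertex 3.7 0.0 4.1
   vertex 0.3 3.1 2.9
   vertex 1.5 0.3 2.6
  endloop
 endfacet
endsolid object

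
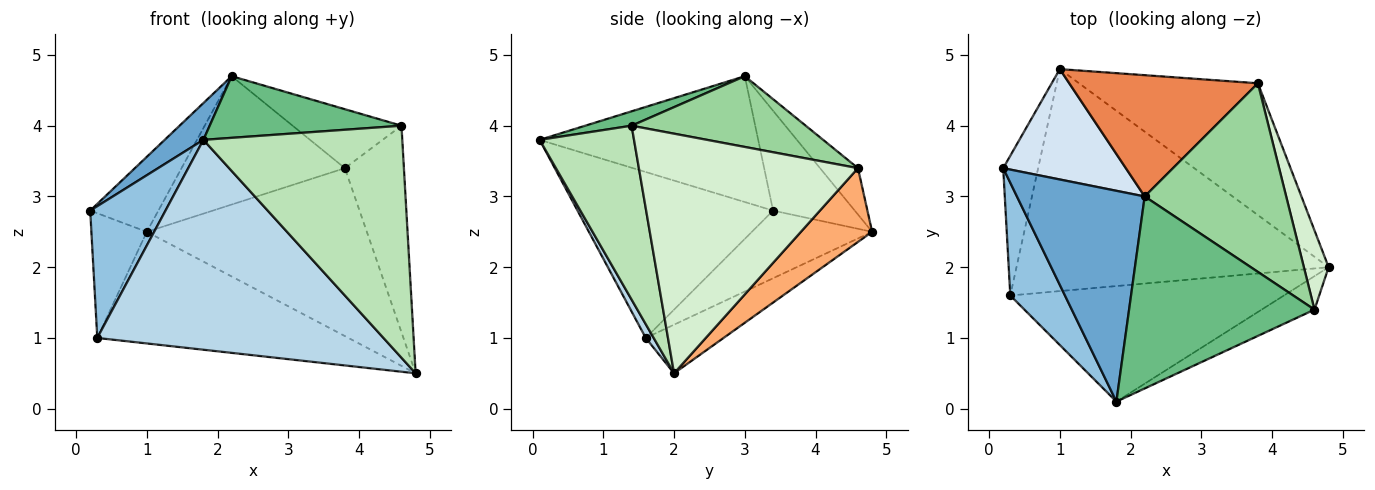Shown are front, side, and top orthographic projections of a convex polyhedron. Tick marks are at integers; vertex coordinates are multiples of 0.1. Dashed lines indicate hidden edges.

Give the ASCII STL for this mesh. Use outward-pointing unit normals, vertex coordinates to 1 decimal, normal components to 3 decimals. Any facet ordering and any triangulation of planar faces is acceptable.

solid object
 facet normal -0.696 -0.123 0.707
  outer loop
   vertex 2.2 3.0 4.7
   vertex 0.2 3.4 2.8
   vertex 1.8 0.1 3.8
  endloop
 endfacet
 facet normal -0.892 -0.343 0.294
  outer loop
   vertex 0.3 1.6 1.0
   vertex 1.8 0.1 3.8
   vertex 0.2 3.4 2.8
  endloop
 endfacet
 facet normal 0.024 -0.876 -0.482
  outer loop
   vertex 0.3 1.6 1.0
   vertex 4.8 2.0 0.5
   vertex 1.8 0.1 3.8
  endloop
 endfacet
 facet normal -0.559 0.466 0.686
  outer loop
   vertex 1.0 4.8 2.5
   vertex 0.2 3.4 2.8
   vertex 2.2 3.0 4.7
  endloop
 endfacet
 facet normal -0.166 0.717 0.677
  outer loop
   vertex 1.0 4.8 2.5
   vertex 2.2 3.0 4.7
   vertex 3.8 4.6 3.4
  endloop
 endfacet
 facet normal 0.247 0.762 -0.598
  outer loop
   vertex 1.0 4.8 2.5
   vertex 3.8 4.6 3.4
   vertex 4.8 2.0 0.5
  endloop
 endfacet
 facet normal -0.822 0.379 -0.425
  outer loop
   vertex 1.0 4.8 2.5
   vertex 0.3 1.6 1.0
   vertex 0.2 3.4 2.8
  endloop
 endfacet
 facet normal -0.138 0.445 -0.885
  outer loop
   vertex 1.0 4.8 2.5
   vertex 4.8 2.0 0.5
   vertex 0.3 1.6 1.0
  endloop
 endfacet
 facet normal 0.074 -0.305 0.950
  outer loop
   vertex 4.6 1.4 4.0
   vertex 2.2 3.0 4.7
   vertex 1.8 0.1 3.8
  endloop
 endfacet
 facet normal 0.431 0.269 0.861
  outer loop
   vertex 4.6 1.4 4.0
   vertex 3.8 4.6 3.4
   vertex 2.2 3.0 4.7
  endloop
 endfacet
 facet normal 0.425 -0.896 -0.129
  outer loop
   vertex 4.6 1.4 4.0
   vertex 1.8 0.1 3.8
   vertex 4.8 2.0 0.5
  endloop
 endfacet
 facet normal 0.961 0.259 0.099
  outer loop
   vertex 4.6 1.4 4.0
   vertex 4.8 2.0 0.5
   vertex 3.8 4.6 3.4
  endloop
 endfacet
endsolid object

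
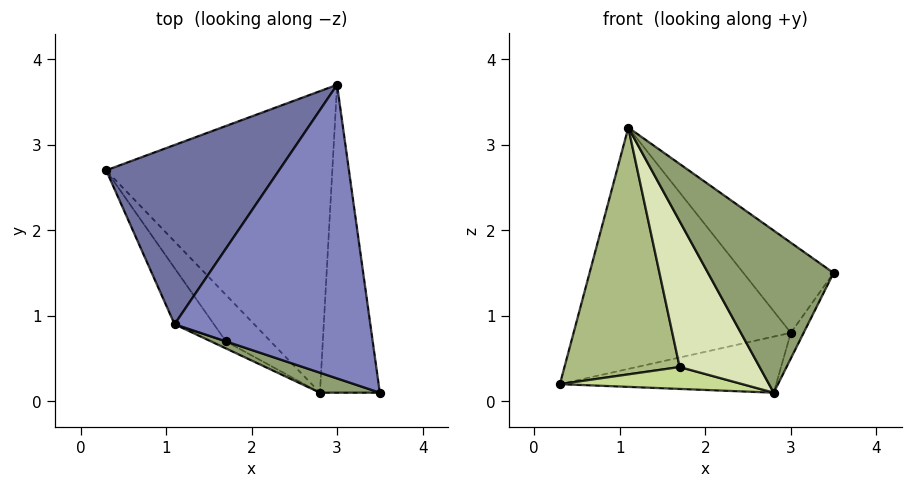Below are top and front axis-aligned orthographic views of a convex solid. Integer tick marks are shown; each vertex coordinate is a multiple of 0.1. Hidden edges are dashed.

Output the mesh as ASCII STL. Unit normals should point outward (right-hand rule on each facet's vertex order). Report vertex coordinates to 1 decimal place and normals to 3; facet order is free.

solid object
 facet normal -0.395 0.738 0.548
  outer loop
   vertex 1.1 0.9 3.2
   vertex 3.0 3.7 0.8
   vertex 0.3 2.7 0.2
  endloop
 endfacet
 facet normal 0.613 0.232 0.756
  outer loop
   vertex 1.1 0.9 3.2
   vertex 3.5 0.1 1.5
   vertex 3.0 3.7 0.8
  endloop
 endfacet
 facet normal 0.149 0.181 -0.972
  outer loop
   vertex 2.8 0.1 0.1
   vertex 0.3 2.7 0.2
   vertex 3.0 3.7 0.8
  endloop
 endfacet
 facet normal 0.894 0.037 -0.447
  outer loop
   vertex 2.8 0.1 0.1
   vertex 3.0 3.7 0.8
   vertex 3.5 0.1 1.5
  endloop
 endfacet
 facet normal -0.237 -0.964 0.119
  outer loop
   vertex 2.8 0.1 0.1
   vertex 3.5 0.1 1.5
   vertex 1.1 0.9 3.2
  endloop
 endfacet
 facet normal -0.806 -0.577 -0.131
  outer loop
   vertex 1.7 0.7 0.4
   vertex 1.1 0.9 3.2
   vertex 0.3 2.7 0.2
  endloop
 endfacet
 facet normal -0.432 -0.384 -0.816
  outer loop
   vertex 1.7 0.7 0.4
   vertex 0.3 2.7 0.2
   vertex 2.8 0.1 0.1
  endloop
 endfacet
 facet normal -0.487 -0.872 -0.042
  outer loop
   vertex 1.7 0.7 0.4
   vertex 2.8 0.1 0.1
   vertex 1.1 0.9 3.2
  endloop
 endfacet
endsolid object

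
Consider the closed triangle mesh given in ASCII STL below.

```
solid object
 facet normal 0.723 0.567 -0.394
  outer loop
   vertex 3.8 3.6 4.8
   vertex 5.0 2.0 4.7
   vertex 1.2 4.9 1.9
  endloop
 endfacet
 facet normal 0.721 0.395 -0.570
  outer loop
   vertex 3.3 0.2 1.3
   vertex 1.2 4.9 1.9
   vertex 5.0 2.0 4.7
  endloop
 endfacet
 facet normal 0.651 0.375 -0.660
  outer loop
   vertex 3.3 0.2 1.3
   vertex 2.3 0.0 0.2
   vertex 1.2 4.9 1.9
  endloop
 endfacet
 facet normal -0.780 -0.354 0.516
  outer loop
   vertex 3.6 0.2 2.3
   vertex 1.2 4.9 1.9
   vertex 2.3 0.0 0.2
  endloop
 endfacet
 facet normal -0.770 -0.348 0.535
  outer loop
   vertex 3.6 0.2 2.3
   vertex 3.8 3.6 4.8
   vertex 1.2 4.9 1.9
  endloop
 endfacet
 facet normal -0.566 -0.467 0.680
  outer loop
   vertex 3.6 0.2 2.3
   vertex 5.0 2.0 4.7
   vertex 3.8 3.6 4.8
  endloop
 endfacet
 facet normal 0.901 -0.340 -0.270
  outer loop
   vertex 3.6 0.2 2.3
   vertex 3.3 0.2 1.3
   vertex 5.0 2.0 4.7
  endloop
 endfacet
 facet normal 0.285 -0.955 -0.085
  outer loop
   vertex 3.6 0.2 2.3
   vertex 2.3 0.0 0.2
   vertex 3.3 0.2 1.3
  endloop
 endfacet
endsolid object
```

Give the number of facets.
8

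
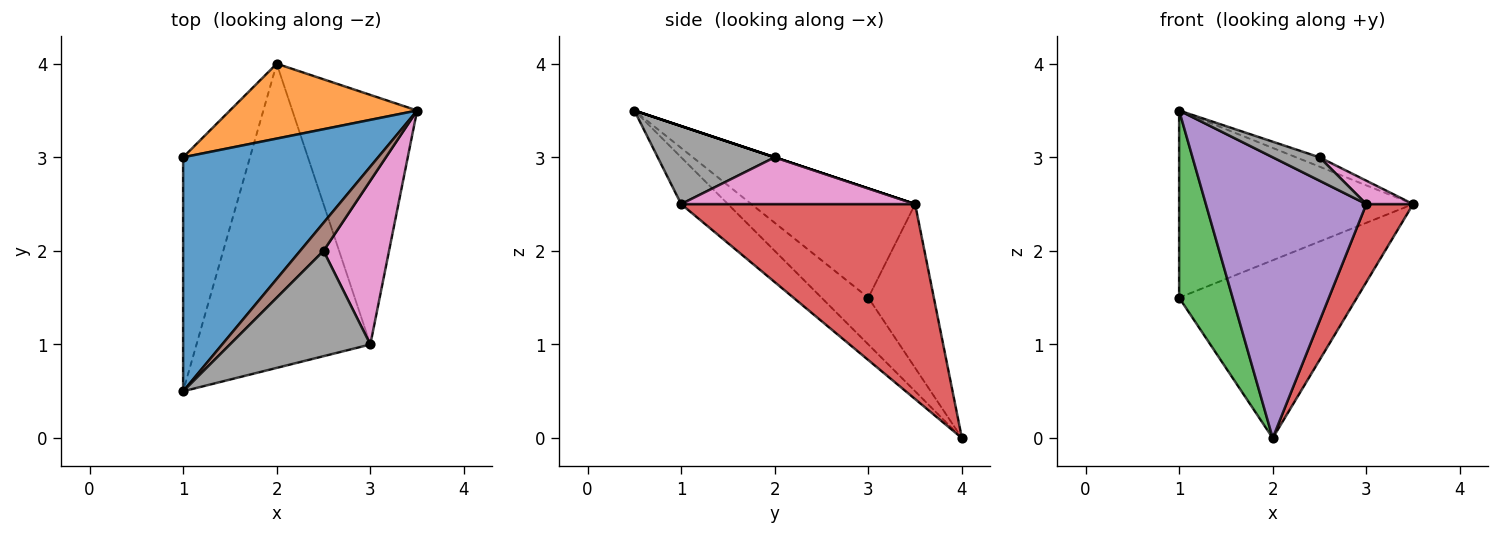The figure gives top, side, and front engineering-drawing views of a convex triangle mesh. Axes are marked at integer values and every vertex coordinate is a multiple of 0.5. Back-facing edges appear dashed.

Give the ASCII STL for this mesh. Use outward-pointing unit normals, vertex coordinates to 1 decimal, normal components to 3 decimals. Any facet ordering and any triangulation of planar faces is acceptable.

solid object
 facet normal -0.401 0.572 0.715
  outer loop
   vertex 1.0 0.5 3.5
   vertex 3.5 3.5 2.5
   vertex 1.0 3.0 1.5
  endloop
 endfacet
 facet normal -0.322 0.873 0.367
  outer loop
   vertex 2.0 4.0 0.0
   vertex 1.0 3.0 1.5
   vertex 3.5 3.5 2.5
  endloop
 endfacet
 facet normal -0.480 -0.548 -0.685
  outer loop
   vertex 2.0 4.0 0.0
   vertex 1.0 0.5 3.5
   vertex 1.0 3.0 1.5
  endloop
 endfacet
 facet normal 0.831 -0.166 -0.532
  outer loop
   vertex 3.0 1.0 2.5
   vertex 2.0 4.0 0.0
   vertex 3.5 3.5 2.5
  endloop
 endfacet
 facet normal -0.194 -0.665 -0.721
  outer loop
   vertex 3.0 1.0 2.5
   vertex 1.0 0.5 3.5
   vertex 2.0 4.0 0.0
  endloop
 endfacet
 facet normal 0.000 0.316 0.949
  outer loop
   vertex 2.5 2.0 3.0
   vertex 3.5 3.5 2.5
   vertex 1.0 0.5 3.5
  endloop
 endfacet
 facet normal 0.577 -0.115 0.808
  outer loop
   vertex 2.5 2.0 3.0
   vertex 3.0 1.0 2.5
   vertex 3.5 3.5 2.5
  endloop
 endfacet
 facet normal 0.477 -0.191 0.858
  outer loop
   vertex 2.5 2.0 3.0
   vertex 1.0 0.5 3.5
   vertex 3.0 1.0 2.5
  endloop
 endfacet
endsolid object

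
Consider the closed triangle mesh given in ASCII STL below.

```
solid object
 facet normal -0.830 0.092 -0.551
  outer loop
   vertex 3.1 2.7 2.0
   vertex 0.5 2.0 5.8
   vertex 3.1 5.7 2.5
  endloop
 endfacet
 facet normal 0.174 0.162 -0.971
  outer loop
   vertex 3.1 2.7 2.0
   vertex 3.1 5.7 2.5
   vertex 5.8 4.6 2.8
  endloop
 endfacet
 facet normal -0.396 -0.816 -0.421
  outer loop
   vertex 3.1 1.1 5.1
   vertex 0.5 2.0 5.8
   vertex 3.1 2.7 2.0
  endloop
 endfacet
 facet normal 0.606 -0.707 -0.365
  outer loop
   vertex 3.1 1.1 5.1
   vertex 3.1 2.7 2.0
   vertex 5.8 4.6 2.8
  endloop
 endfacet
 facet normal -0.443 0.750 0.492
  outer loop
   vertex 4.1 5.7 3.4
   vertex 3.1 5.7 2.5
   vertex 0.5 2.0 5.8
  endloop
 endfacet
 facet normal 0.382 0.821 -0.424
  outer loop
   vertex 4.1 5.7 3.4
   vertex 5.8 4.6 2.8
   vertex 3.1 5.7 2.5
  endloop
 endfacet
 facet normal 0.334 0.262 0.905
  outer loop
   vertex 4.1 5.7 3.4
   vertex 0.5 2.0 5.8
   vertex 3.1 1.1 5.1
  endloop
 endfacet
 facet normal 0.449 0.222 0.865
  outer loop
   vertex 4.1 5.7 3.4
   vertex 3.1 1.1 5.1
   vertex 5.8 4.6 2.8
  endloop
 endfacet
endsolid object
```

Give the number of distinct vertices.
6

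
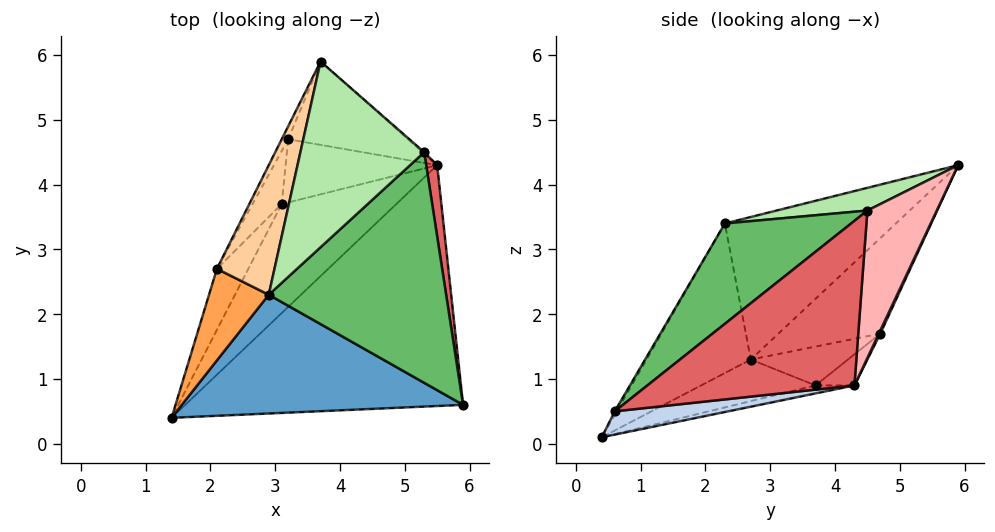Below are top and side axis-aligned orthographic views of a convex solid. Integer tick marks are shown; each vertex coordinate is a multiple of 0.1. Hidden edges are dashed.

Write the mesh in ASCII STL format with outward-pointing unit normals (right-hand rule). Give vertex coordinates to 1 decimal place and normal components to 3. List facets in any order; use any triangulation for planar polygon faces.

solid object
 facet normal -0.006 -0.865 0.501
  outer loop
   vertex 2.9 2.3 3.4
   vertex 1.4 0.4 0.1
   vertex 5.9 0.6 0.5
  endloop
 endfacet
 facet normal 0.083 0.116 -0.990
  outer loop
   vertex 5.5 4.3 0.9
   vertex 5.9 0.6 0.5
   vertex 1.4 0.4 0.1
  endloop
 endfacet
 facet normal -0.925 0.089 0.369
  outer loop
   vertex 2.1 2.7 1.3
   vertex 1.4 0.4 0.1
   vertex 2.9 2.3 3.4
  endloop
 endfacet
 facet normal -0.921 0.112 0.372
  outer loop
   vertex 2.1 2.7 1.3
   vertex 2.9 2.3 3.4
   vertex 3.7 5.9 4.3
  endloop
 endfacet
 facet normal 0.419 -0.525 0.741
  outer loop
   vertex 5.3 4.5 3.6
   vertex 2.9 2.3 3.4
   vertex 5.9 0.6 0.5
  endloop
 endfacet
 facet normal 0.173 -0.275 0.946
  outer loop
   vertex 5.3 4.5 3.6
   vertex 3.7 5.9 4.3
   vertex 2.9 2.3 3.4
  endloop
 endfacet
 facet normal 0.993 0.100 0.066
  outer loop
   vertex 5.3 4.5 3.6
   vertex 5.9 0.6 0.5
   vertex 5.5 4.3 0.9
  endloop
 endfacet
 facet normal 0.657 0.754 -0.007
  outer loop
   vertex 5.3 4.5 3.6
   vertex 5.5 4.3 0.9
   vertex 3.7 5.9 4.3
  endloop
 endfacet
 facet normal -0.067 0.267 -0.961
  outer loop
   vertex 3.1 3.7 0.9
   vertex 5.5 4.3 0.9
   vertex 1.4 0.4 0.1
  endloop
 endfacet
 facet normal -0.697 0.487 -0.526
  outer loop
   vertex 3.1 3.7 0.9
   vertex 1.4 0.4 0.1
   vertex 2.1 2.7 1.3
  endloop
 endfacet
 facet normal -0.870 0.490 -0.059
  outer loop
   vertex 3.2 4.7 1.7
   vertex 2.1 2.7 1.3
   vertex 3.7 5.9 4.3
  endloop
 endfacet
 facet normal -0.698 0.489 -0.524
  outer loop
   vertex 3.2 4.7 1.7
   vertex 3.1 3.7 0.9
   vertex 2.1 2.7 1.3
  endloop
 endfacet
 facet normal 0.011 0.907 -0.421
  outer loop
   vertex 3.2 4.7 1.7
   vertex 3.7 5.9 4.3
   vertex 5.5 4.3 0.9
  endloop
 endfacet
 facet normal -0.157 0.626 -0.764
  outer loop
   vertex 3.2 4.7 1.7
   vertex 5.5 4.3 0.9
   vertex 3.1 3.7 0.9
  endloop
 endfacet
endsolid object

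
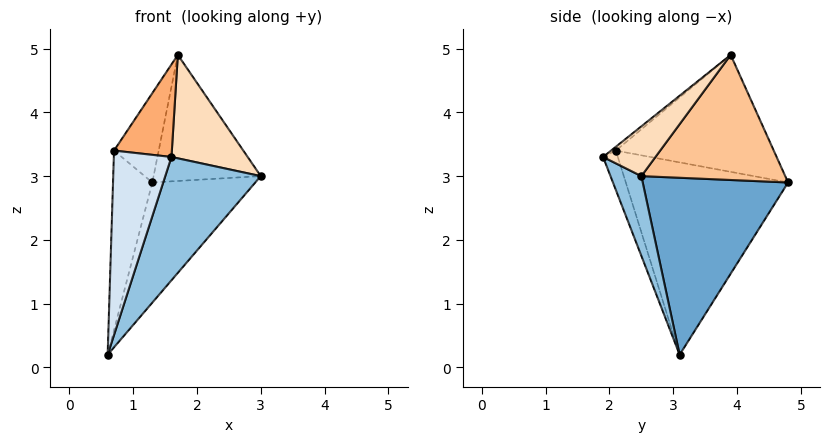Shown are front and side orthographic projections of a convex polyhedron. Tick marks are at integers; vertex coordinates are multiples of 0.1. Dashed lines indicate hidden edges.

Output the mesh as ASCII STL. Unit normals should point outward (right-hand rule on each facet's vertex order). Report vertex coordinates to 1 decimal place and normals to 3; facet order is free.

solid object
 facet normal 0.707 0.501 -0.499
  outer loop
   vertex 1.3 4.8 2.9
   vertex 3.0 2.5 3.0
   vertex 0.6 3.1 0.2
  endloop
 endfacet
 facet normal 0.279 -0.862 -0.424
  outer loop
   vertex 1.6 1.9 3.3
   vertex 0.6 3.1 0.2
   vertex 3.0 2.5 3.0
  endloop
 endfacet
 facet normal -0.967 0.234 0.103
  outer loop
   vertex 0.7 2.1 3.4
   vertex 1.3 4.8 2.9
   vertex 0.6 3.1 0.2
  endloop
 endfacet
 facet normal -0.238 -0.929 -0.283
  outer loop
   vertex 0.7 2.1 3.4
   vertex 0.6 3.1 0.2
   vertex 1.6 1.9 3.3
  endloop
 endfacet
 facet normal -0.918 0.260 0.300
  outer loop
   vertex 1.7 3.9 4.9
   vertex 1.3 4.8 2.9
   vertex 0.7 2.1 3.4
  endloop
 endfacet
 facet normal -0.052 -0.622 0.781
  outer loop
   vertex 1.7 3.9 4.9
   vertex 0.7 2.1 3.4
   vertex 1.6 1.9 3.3
  endloop
 endfacet
 facet normal 0.797 0.594 0.108
  outer loop
   vertex 1.7 3.9 4.9
   vertex 3.0 2.5 3.0
   vertex 1.3 4.8 2.9
  endloop
 endfacet
 facet normal 0.402 -0.584 0.705
  outer loop
   vertex 1.7 3.9 4.9
   vertex 1.6 1.9 3.3
   vertex 3.0 2.5 3.0
  endloop
 endfacet
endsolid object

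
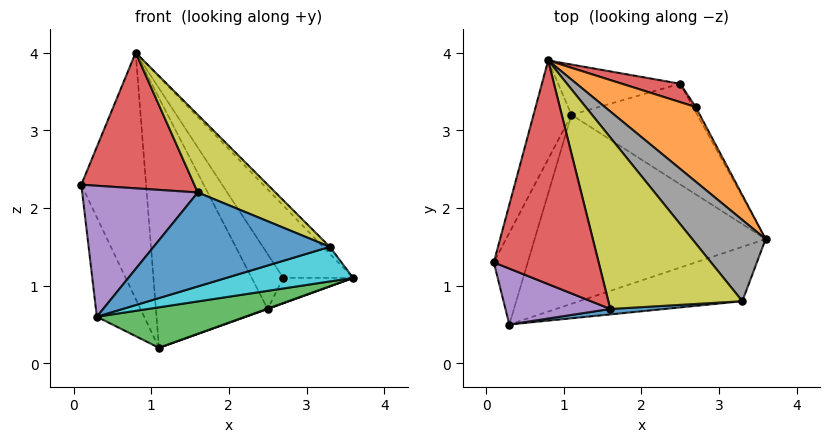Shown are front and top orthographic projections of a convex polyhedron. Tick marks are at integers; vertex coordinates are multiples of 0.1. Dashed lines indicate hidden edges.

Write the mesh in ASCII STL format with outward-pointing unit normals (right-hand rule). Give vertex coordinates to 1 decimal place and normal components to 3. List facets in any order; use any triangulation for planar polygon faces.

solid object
 facet normal -0.931 0.340 -0.136
  outer loop
   vertex 1.1 3.2 0.2
   vertex 0.1 1.3 2.3
   vertex 0.8 3.9 4.0
  endloop
 endfacet
 facet normal -0.943 0.246 -0.227
  outer loop
   vertex 0.3 0.5 0.6
   vertex 0.1 1.3 2.3
   vertex 1.1 3.2 0.2
  endloop
 endfacet
 facet normal 0.213 -0.205 -0.955
  outer loop
   vertex 0.3 0.5 0.6
   vertex 1.1 3.2 0.2
   vertex 3.6 1.6 1.1
  endloop
 endfacet
 facet normal -0.149 -0.513 0.846
  outer loop
   vertex 1.6 0.7 2.2
   vertex 0.8 3.9 4.0
   vertex 0.1 1.3 2.3
  endloop
 endfacet
 facet normal -0.323 -0.870 0.372
  outer loop
   vertex 1.6 0.7 2.2
   vertex 0.1 1.3 2.3
   vertex 0.3 0.5 0.6
  endloop
 endfacet
 facet normal 0.337 -0.003 -0.941
  outer loop
   vertex 2.5 3.6 0.7
   vertex 3.6 1.6 1.1
   vertex 1.1 3.2 0.2
  endloop
 endfacet
 facet normal -0.205 0.960 -0.193
  outer loop
   vertex 2.5 3.6 0.7
   vertex 1.1 3.2 0.2
   vertex 0.8 3.9 4.0
  endloop
 endfacet
 facet normal 0.740 0.057 0.670
  outer loop
   vertex 3.3 0.8 1.5
   vertex 3.6 1.6 1.1
   vertex 0.8 3.9 4.0
  endloop
 endfacet
 facet normal 0.371 -0.383 0.846
  outer loop
   vertex 3.3 0.8 1.5
   vertex 0.8 3.9 4.0
   vertex 1.6 0.7 2.2
  endloop
 endfacet
 facet normal 0.293 -0.513 -0.807
  outer loop
   vertex 3.3 0.8 1.5
   vertex 0.3 0.5 0.6
   vertex 3.6 1.6 1.1
  endloop
 endfacet
 facet normal 0.082 -0.995 0.058
  outer loop
   vertex 3.3 0.8 1.5
   vertex 1.6 0.7 2.2
   vertex 0.3 0.5 0.6
  endloop
 endfacet
 facet normal 0.796 0.421 0.434
  outer loop
   vertex 2.7 3.3 1.1
   vertex 0.8 3.9 4.0
   vertex 3.6 1.6 1.1
  endloop
 endfacet
 facet normal 0.880 0.466 -0.091
  outer loop
   vertex 2.7 3.3 1.1
   vertex 3.6 1.6 1.1
   vertex 2.5 3.6 0.7
  endloop
 endfacet
 facet normal 0.618 0.746 0.250
  outer loop
   vertex 2.7 3.3 1.1
   vertex 2.5 3.6 0.7
   vertex 0.8 3.9 4.0
  endloop
 endfacet
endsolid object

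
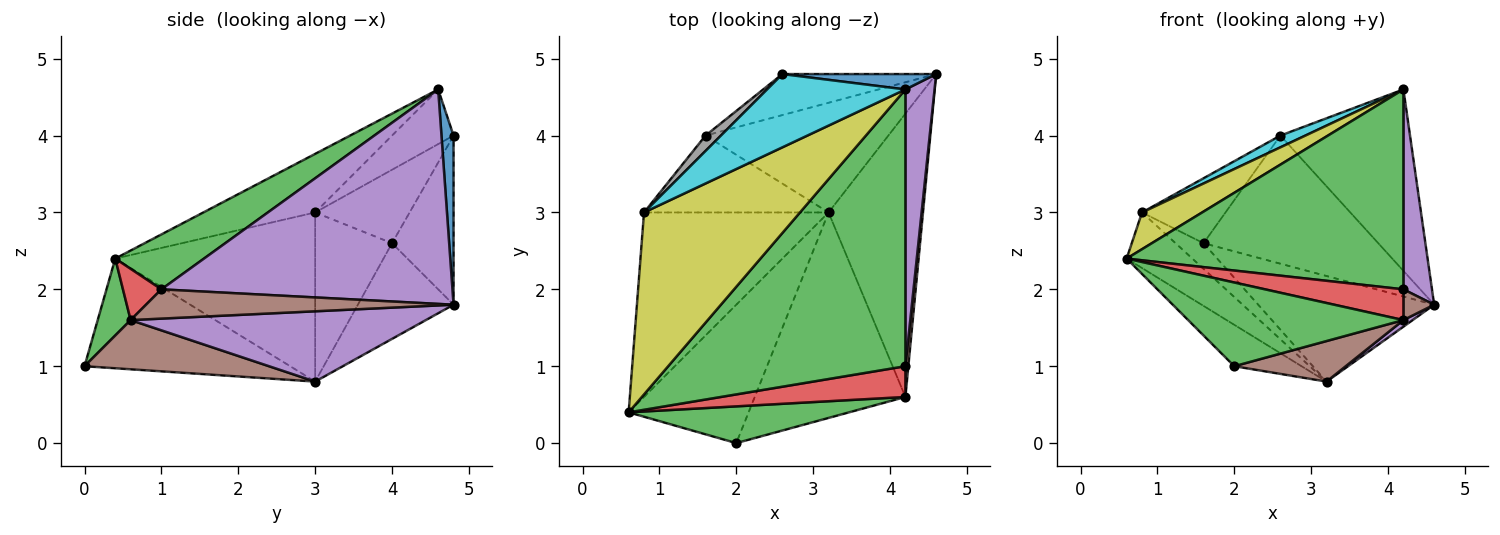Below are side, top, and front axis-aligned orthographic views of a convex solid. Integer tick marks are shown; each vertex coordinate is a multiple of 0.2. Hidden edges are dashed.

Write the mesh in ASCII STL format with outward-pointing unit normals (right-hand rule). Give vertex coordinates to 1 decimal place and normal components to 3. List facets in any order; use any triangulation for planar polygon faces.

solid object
 facet normal 0.092 0.992 0.084
  outer loop
   vertex 2.6 4.8 4.0
   vertex 4.2 4.6 4.6
   vertex 4.6 4.8 1.8
  endloop
 endfacet
 facet normal -0.318 0.903 -0.289
  outer loop
   vertex 1.6 4.0 2.6
   vertex 2.6 4.8 4.0
   vertex 4.6 4.8 1.8
  endloop
 endfacet
 facet normal 0.139 -0.907 0.398
  outer loop
   vertex 4.2 0.6 1.6
   vertex 0.6 0.4 2.4
   vertex 2.0 0.0 1.0
  endloop
 endfacet
 facet normal -0.353 0.649 -0.674
  outer loop
   vertex 3.2 3.0 0.8
   vertex 1.6 4.0 2.6
   vertex 4.6 4.8 1.8
  endloop
 endfacet
 facet normal 0.597 -0.019 -0.802
  outer loop
   vertex 3.2 3.0 0.8
   vertex 4.6 4.8 1.8
   vertex 4.2 0.6 1.6
  endloop
 endfacet
 facet normal 0.305 -0.184 -0.934
  outer loop
   vertex 3.2 3.0 0.8
   vertex 4.2 0.6 1.6
   vertex 2.0 0.0 1.0
  endloop
 endfacet
 facet normal -0.659 0.216 -0.721
  outer loop
   vertex 3.2 3.0 0.8
   vertex 2.0 0.0 1.0
   vertex 0.6 0.4 2.4
  endloop
 endfacet
 facet normal -0.740 0.654 0.155
  outer loop
   vertex 0.8 3.0 3.0
   vertex 2.6 4.8 4.0
   vertex 1.6 4.0 2.6
  endloop
 endfacet
 facet normal -0.345 -0.186 0.920
  outer loop
   vertex 0.8 3.0 3.0
   vertex 0.6 0.4 2.4
   vertex 4.2 4.6 4.6
  endloop
 endfacet
 facet normal -0.363 -0.148 0.920
  outer loop
   vertex 0.8 3.0 3.0
   vertex 4.2 4.6 4.6
   vertex 2.6 4.8 4.0
  endloop
 endfacet
 facet normal -0.660 0.217 -0.720
  outer loop
   vertex 0.8 3.0 3.0
   vertex 3.2 3.0 0.8
   vertex 0.6 0.4 2.4
  endloop
 endfacet
 facet normal -0.656 0.239 -0.716
  outer loop
   vertex 0.8 3.0 3.0
   vertex 1.6 4.0 2.6
   vertex 3.2 3.0 0.8
  endloop
 endfacet
 facet normal 0.184 -0.575 0.797
  outer loop
   vertex 4.2 1.0 2.0
   vertex 4.2 4.6 4.6
   vertex 0.6 0.4 2.4
  endloop
 endfacet
 facet normal 0.193 -0.694 0.694
  outer loop
   vertex 4.2 1.0 2.0
   vertex 0.6 0.4 2.4
   vertex 4.2 0.6 1.6
  endloop
 endfacet
 facet normal 0.986 -0.097 0.134
  outer loop
   vertex 4.2 1.0 2.0
   vertex 4.6 4.8 1.8
   vertex 4.2 4.6 4.6
  endloop
 endfacet
 facet normal 0.990 -0.099 0.099
  outer loop
   vertex 4.2 1.0 2.0
   vertex 4.2 0.6 1.6
   vertex 4.6 4.8 1.8
  endloop
 endfacet
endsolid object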